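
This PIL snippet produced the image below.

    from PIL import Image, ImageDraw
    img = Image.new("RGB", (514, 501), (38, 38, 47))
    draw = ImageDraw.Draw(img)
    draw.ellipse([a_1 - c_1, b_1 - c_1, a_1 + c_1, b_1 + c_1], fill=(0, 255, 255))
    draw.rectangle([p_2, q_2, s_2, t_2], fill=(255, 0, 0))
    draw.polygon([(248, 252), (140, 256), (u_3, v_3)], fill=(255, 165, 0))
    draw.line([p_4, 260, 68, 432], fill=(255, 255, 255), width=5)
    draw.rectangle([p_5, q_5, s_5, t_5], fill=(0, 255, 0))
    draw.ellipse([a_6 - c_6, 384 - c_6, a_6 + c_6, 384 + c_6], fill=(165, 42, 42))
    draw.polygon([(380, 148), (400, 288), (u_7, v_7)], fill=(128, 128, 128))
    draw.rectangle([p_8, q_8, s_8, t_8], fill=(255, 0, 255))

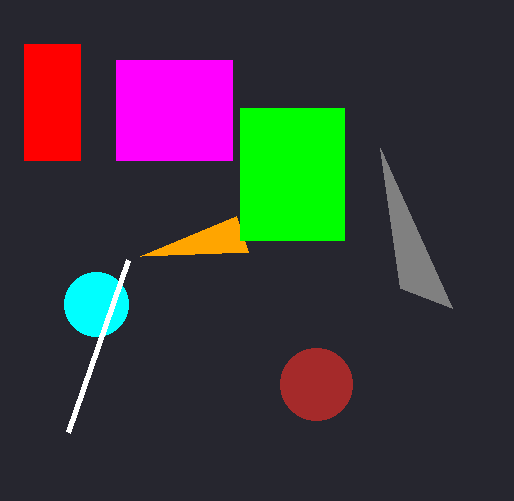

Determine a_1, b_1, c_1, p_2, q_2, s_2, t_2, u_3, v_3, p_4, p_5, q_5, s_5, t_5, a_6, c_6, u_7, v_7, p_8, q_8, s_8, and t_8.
a_1 = 96
b_1 = 304
c_1 = 32
p_2 = 24
q_2 = 44
s_2 = 80
t_2 = 160
u_3 = 236
v_3 = 216
p_4 = 128
p_5 = 240
q_5 = 108
s_5 = 344
t_5 = 240
a_6 = 316
c_6 = 36
u_7 = 452
v_7 = 308
p_8 = 116
q_8 = 60
s_8 = 232
t_8 = 160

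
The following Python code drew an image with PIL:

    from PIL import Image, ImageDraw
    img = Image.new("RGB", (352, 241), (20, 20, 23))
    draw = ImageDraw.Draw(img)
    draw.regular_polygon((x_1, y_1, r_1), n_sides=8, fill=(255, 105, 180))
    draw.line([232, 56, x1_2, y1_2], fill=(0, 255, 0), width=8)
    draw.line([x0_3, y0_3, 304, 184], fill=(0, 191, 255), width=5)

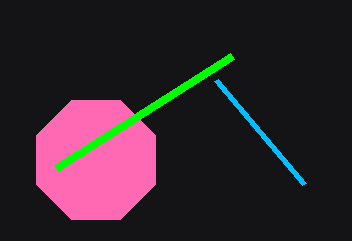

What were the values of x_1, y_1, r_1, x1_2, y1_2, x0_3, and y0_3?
x_1 = 96, y_1 = 160, r_1 = 64, x1_2 = 56, y1_2 = 168, x0_3 = 216, y0_3 = 80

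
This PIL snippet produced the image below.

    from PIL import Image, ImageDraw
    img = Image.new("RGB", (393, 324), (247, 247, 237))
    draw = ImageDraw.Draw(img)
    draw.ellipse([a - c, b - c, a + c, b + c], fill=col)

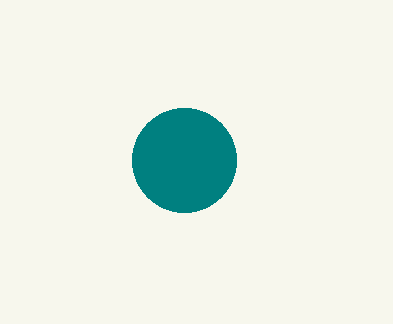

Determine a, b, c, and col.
a = 184, b = 160, c = 52, col = 'teal'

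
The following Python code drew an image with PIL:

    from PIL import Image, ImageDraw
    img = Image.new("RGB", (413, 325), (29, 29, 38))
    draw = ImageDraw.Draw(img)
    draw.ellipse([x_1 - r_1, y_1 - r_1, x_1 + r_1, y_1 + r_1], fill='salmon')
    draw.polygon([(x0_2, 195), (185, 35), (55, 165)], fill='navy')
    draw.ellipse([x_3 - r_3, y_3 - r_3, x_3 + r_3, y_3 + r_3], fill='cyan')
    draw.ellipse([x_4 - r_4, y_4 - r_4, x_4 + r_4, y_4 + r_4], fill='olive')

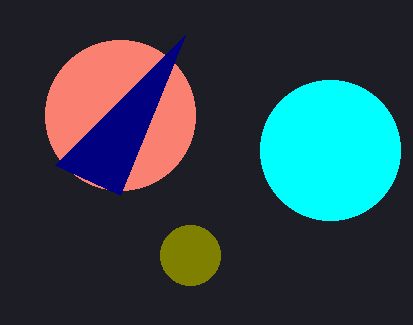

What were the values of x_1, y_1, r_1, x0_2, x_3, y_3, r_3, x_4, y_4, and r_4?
x_1 = 120, y_1 = 115, r_1 = 75, x0_2 = 120, x_3 = 330, y_3 = 150, r_3 = 70, x_4 = 190, y_4 = 255, r_4 = 30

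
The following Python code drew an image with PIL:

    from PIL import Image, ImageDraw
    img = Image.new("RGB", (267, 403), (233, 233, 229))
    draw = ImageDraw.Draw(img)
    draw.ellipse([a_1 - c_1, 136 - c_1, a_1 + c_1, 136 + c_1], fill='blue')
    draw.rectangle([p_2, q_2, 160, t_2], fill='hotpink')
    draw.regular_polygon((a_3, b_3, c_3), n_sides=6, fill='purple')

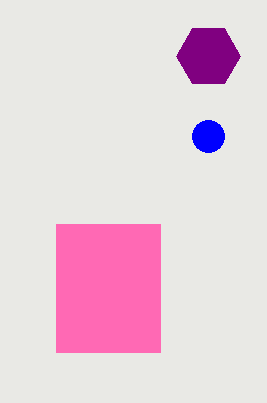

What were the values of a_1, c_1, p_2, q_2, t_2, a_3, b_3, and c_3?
a_1 = 208
c_1 = 16
p_2 = 56
q_2 = 224
t_2 = 352
a_3 = 208
b_3 = 56
c_3 = 32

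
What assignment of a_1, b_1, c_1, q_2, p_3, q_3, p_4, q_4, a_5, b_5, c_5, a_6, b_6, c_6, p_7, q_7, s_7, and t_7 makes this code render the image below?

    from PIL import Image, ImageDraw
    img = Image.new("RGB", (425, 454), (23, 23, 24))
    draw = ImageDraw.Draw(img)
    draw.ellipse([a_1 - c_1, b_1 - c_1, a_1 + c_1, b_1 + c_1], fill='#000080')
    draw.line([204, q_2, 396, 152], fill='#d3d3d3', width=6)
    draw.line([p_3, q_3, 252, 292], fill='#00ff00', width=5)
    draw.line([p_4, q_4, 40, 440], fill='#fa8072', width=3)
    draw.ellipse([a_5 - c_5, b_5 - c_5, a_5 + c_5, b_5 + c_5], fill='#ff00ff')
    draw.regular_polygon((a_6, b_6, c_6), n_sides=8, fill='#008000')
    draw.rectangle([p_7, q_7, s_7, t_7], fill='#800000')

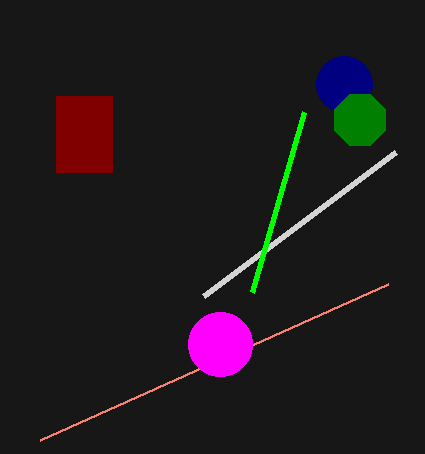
a_1 = 344; b_1 = 84; c_1 = 28; q_2 = 296; p_3 = 304; q_3 = 112; p_4 = 388; q_4 = 284; a_5 = 220; b_5 = 344; c_5 = 32; a_6 = 360; b_6 = 120; c_6 = 28; p_7 = 56; q_7 = 96; s_7 = 112; t_7 = 172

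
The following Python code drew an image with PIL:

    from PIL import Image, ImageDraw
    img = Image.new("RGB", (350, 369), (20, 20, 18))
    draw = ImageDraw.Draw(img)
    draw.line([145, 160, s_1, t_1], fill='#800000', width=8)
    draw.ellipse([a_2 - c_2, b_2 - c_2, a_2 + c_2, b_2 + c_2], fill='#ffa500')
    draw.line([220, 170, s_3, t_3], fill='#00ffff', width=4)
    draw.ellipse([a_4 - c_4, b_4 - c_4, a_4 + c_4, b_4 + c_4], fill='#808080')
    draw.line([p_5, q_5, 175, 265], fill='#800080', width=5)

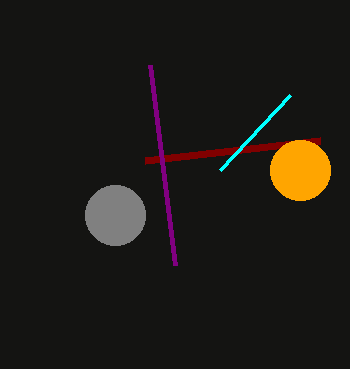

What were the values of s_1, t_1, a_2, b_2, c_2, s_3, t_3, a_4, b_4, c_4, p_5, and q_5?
s_1 = 320
t_1 = 140
a_2 = 300
b_2 = 170
c_2 = 30
s_3 = 290
t_3 = 95
a_4 = 115
b_4 = 215
c_4 = 30
p_5 = 150
q_5 = 65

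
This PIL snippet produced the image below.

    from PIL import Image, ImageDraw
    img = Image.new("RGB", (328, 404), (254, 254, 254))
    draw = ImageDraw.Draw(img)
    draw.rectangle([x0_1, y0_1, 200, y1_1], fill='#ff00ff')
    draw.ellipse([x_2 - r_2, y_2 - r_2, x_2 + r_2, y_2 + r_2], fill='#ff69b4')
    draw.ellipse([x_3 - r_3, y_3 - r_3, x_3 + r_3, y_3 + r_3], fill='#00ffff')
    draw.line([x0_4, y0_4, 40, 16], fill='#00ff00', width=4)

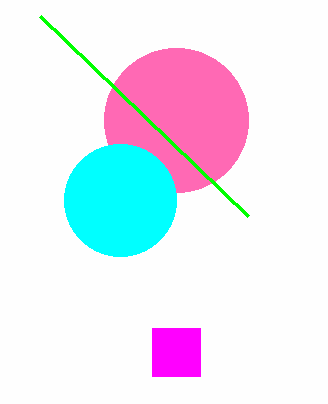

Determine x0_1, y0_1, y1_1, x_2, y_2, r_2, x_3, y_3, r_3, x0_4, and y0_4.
x0_1 = 152; y0_1 = 328; y1_1 = 376; x_2 = 176; y_2 = 120; r_2 = 72; x_3 = 120; y_3 = 200; r_3 = 56; x0_4 = 248; y0_4 = 216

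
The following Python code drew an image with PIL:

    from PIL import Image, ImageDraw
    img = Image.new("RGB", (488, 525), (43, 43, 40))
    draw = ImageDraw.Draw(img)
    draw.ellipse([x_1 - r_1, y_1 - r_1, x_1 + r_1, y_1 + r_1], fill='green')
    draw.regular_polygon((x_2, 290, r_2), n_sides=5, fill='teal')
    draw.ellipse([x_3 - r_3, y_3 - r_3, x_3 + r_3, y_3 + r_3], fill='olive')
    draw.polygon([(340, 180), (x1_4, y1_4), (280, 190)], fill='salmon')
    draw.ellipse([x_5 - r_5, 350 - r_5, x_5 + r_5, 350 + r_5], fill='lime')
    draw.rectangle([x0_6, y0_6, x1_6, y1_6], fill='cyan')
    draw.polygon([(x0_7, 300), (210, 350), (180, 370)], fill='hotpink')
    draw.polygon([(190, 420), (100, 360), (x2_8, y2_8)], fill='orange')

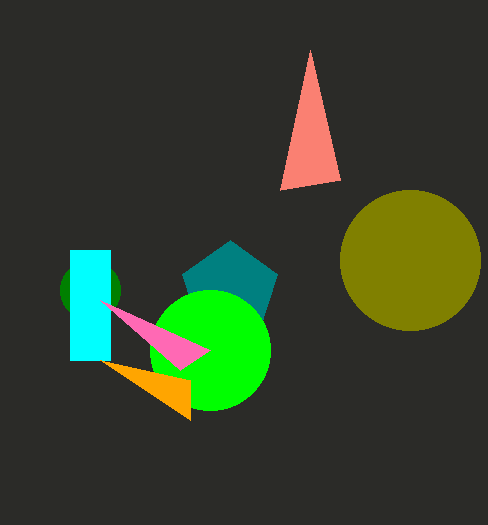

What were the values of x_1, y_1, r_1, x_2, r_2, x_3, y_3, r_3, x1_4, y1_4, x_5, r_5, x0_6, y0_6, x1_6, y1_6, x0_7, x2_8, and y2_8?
x_1 = 90
y_1 = 290
r_1 = 30
x_2 = 230
r_2 = 50
x_3 = 410
y_3 = 260
r_3 = 70
x1_4 = 310
y1_4 = 50
x_5 = 210
r_5 = 60
x0_6 = 70
y0_6 = 250
x1_6 = 110
y1_6 = 360
x0_7 = 100
x2_8 = 190
y2_8 = 380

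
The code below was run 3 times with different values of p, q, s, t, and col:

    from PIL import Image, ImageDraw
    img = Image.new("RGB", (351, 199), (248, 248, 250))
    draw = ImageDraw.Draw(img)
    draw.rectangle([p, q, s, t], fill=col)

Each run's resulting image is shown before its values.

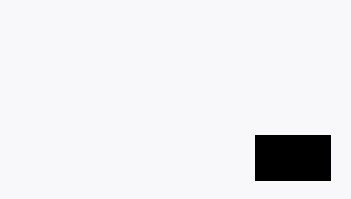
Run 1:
p = 255, q = 135, s = 330, t = 180, col = 'black'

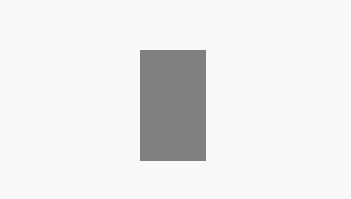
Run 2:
p = 140; q = 50; s = 205; t = 160; col = 'gray'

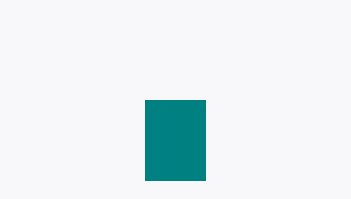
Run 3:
p = 145; q = 100; s = 205; t = 180; col = 'teal'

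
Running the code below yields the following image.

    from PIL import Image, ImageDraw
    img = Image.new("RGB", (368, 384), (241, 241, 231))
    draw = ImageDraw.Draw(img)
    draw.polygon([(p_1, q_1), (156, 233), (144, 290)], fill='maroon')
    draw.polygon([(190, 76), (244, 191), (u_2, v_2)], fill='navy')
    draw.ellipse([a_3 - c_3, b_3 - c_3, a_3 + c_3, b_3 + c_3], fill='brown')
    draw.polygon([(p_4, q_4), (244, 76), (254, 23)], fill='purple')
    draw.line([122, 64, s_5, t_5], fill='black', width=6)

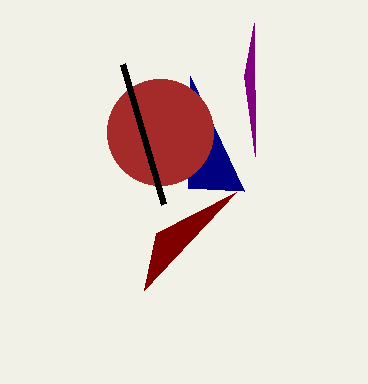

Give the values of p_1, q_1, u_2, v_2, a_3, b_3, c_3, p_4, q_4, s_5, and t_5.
p_1 = 236; q_1 = 192; u_2 = 188; v_2 = 188; a_3 = 160; b_3 = 132; c_3 = 53; p_4 = 255; q_4 = 156; s_5 = 163; t_5 = 204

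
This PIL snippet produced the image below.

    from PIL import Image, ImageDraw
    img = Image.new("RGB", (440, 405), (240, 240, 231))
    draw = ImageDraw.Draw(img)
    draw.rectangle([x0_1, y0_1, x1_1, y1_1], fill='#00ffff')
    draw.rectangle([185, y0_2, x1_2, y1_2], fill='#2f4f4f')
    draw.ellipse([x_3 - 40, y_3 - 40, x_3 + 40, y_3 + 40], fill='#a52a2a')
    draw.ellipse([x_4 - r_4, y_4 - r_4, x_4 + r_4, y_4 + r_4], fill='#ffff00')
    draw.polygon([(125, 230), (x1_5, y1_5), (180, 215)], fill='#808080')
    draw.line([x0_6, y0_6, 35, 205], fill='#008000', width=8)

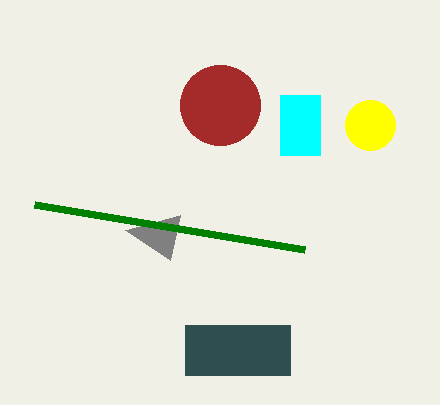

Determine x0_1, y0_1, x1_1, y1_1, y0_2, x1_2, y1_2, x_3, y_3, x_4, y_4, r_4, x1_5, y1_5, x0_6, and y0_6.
x0_1 = 280; y0_1 = 95; x1_1 = 320; y1_1 = 155; y0_2 = 325; x1_2 = 290; y1_2 = 375; x_3 = 220; y_3 = 105; x_4 = 370; y_4 = 125; r_4 = 25; x1_5 = 170; y1_5 = 260; x0_6 = 305; y0_6 = 250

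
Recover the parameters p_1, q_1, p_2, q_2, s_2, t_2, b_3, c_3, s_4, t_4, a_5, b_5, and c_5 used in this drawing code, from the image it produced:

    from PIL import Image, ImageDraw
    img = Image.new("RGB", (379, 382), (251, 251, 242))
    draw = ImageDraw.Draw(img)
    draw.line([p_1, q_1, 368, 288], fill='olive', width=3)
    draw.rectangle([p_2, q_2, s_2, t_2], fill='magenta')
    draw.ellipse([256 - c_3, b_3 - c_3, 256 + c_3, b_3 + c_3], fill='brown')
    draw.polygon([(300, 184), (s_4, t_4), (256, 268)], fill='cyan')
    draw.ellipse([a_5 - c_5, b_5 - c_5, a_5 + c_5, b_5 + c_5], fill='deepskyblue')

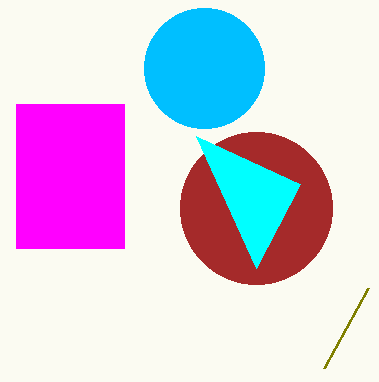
p_1 = 324; q_1 = 368; p_2 = 16; q_2 = 104; s_2 = 124; t_2 = 248; b_3 = 208; c_3 = 76; s_4 = 196; t_4 = 136; a_5 = 204; b_5 = 68; c_5 = 60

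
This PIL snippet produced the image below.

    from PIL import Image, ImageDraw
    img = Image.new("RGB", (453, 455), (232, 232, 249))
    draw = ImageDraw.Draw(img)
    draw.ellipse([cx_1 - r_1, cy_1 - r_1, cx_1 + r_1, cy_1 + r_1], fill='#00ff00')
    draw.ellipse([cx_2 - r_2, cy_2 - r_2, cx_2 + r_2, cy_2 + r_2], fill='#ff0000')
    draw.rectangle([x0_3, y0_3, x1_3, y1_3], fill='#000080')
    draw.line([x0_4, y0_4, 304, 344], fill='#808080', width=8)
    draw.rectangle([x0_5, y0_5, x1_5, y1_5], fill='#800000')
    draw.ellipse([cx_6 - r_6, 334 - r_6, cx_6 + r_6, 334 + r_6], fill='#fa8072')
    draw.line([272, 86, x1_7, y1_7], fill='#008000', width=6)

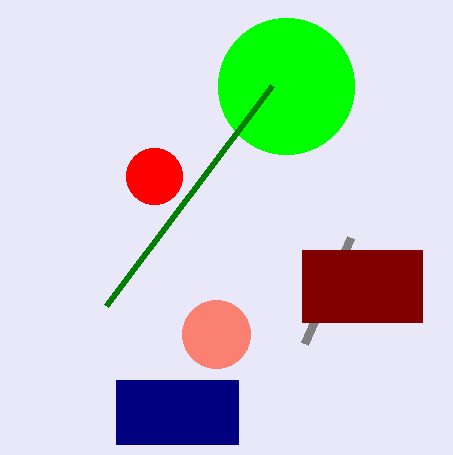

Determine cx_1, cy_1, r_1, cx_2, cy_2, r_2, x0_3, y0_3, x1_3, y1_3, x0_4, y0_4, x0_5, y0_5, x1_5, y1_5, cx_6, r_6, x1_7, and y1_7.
cx_1 = 286; cy_1 = 86; r_1 = 68; cx_2 = 154; cy_2 = 176; r_2 = 28; x0_3 = 116; y0_3 = 380; x1_3 = 238; y1_3 = 444; x0_4 = 350; y0_4 = 238; x0_5 = 302; y0_5 = 250; x1_5 = 422; y1_5 = 322; cx_6 = 216; r_6 = 34; x1_7 = 106; y1_7 = 306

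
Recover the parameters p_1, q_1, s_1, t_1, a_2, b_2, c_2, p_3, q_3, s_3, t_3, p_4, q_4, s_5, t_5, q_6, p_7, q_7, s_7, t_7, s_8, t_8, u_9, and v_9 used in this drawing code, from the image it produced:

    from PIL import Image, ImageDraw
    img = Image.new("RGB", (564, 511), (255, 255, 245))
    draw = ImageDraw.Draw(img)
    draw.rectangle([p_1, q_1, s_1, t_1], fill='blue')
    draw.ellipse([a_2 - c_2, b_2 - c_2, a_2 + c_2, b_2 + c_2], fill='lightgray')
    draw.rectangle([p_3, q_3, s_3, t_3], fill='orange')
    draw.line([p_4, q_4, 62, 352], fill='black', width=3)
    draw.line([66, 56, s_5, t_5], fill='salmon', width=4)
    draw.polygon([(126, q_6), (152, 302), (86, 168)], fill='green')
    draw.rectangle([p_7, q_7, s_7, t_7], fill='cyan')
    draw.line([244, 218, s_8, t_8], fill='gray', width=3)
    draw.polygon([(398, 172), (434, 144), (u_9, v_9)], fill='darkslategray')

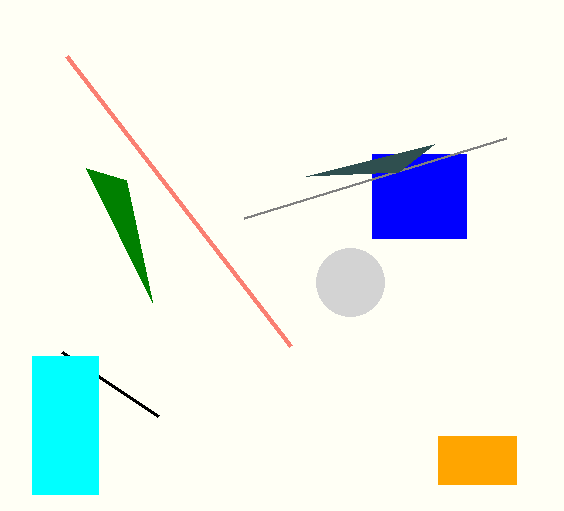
p_1 = 372
q_1 = 154
s_1 = 466
t_1 = 238
a_2 = 350
b_2 = 282
c_2 = 34
p_3 = 438
q_3 = 436
s_3 = 516
t_3 = 484
p_4 = 158
q_4 = 416
s_5 = 290
t_5 = 346
q_6 = 180
p_7 = 32
q_7 = 356
s_7 = 98
t_7 = 494
s_8 = 506
t_8 = 138
u_9 = 306
v_9 = 176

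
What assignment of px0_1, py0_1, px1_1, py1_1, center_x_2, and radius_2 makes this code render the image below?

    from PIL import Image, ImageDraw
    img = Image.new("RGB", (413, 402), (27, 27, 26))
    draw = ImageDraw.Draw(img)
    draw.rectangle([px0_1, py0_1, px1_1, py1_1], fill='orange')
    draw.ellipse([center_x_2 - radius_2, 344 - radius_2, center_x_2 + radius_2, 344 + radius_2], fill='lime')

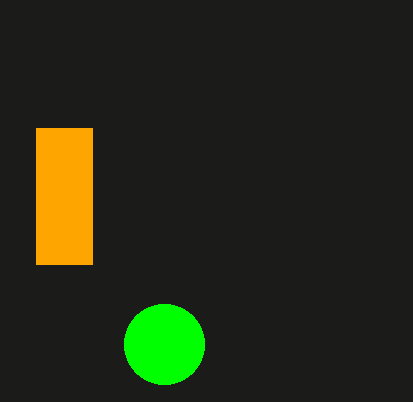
px0_1 = 36, py0_1 = 128, px1_1 = 92, py1_1 = 264, center_x_2 = 164, radius_2 = 40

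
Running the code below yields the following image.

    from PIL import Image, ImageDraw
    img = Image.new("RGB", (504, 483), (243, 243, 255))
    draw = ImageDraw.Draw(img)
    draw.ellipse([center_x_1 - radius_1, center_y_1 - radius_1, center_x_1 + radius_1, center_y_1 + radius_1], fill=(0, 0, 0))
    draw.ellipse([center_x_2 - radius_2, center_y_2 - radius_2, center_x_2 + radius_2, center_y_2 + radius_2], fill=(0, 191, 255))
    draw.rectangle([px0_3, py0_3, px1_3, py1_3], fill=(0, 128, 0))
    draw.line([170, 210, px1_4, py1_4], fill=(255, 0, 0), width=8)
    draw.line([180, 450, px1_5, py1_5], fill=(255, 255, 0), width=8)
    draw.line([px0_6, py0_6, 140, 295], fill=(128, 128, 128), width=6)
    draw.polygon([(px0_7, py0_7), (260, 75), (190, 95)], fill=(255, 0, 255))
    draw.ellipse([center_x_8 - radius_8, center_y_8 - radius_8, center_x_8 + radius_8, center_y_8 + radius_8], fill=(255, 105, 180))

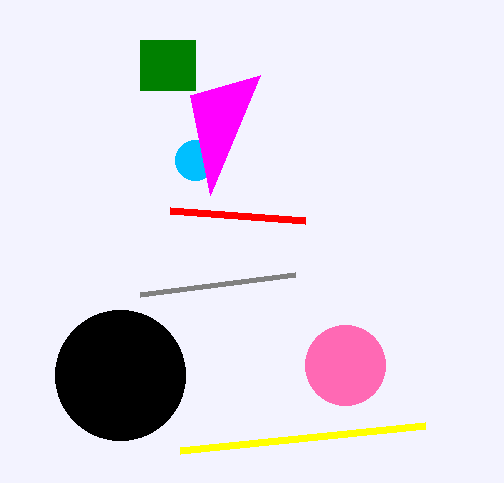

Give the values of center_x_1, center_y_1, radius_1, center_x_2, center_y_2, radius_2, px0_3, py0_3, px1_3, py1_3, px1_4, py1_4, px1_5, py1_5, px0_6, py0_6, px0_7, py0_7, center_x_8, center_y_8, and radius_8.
center_x_1 = 120, center_y_1 = 375, radius_1 = 65, center_x_2 = 195, center_y_2 = 160, radius_2 = 20, px0_3 = 140, py0_3 = 40, px1_3 = 195, py1_3 = 90, px1_4 = 305, py1_4 = 220, px1_5 = 425, py1_5 = 425, px0_6 = 295, py0_6 = 275, px0_7 = 210, py0_7 = 195, center_x_8 = 345, center_y_8 = 365, radius_8 = 40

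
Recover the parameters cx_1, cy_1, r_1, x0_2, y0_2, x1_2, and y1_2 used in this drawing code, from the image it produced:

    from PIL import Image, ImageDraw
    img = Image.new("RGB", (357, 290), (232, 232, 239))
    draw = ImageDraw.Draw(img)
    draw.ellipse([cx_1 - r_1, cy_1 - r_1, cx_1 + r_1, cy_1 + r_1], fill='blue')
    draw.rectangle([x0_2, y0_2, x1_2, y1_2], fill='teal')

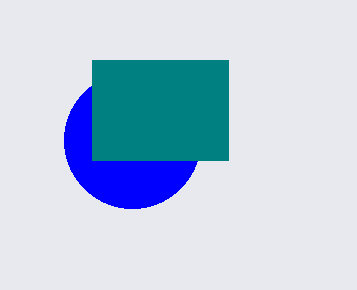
cx_1 = 132
cy_1 = 140
r_1 = 68
x0_2 = 92
y0_2 = 60
x1_2 = 228
y1_2 = 160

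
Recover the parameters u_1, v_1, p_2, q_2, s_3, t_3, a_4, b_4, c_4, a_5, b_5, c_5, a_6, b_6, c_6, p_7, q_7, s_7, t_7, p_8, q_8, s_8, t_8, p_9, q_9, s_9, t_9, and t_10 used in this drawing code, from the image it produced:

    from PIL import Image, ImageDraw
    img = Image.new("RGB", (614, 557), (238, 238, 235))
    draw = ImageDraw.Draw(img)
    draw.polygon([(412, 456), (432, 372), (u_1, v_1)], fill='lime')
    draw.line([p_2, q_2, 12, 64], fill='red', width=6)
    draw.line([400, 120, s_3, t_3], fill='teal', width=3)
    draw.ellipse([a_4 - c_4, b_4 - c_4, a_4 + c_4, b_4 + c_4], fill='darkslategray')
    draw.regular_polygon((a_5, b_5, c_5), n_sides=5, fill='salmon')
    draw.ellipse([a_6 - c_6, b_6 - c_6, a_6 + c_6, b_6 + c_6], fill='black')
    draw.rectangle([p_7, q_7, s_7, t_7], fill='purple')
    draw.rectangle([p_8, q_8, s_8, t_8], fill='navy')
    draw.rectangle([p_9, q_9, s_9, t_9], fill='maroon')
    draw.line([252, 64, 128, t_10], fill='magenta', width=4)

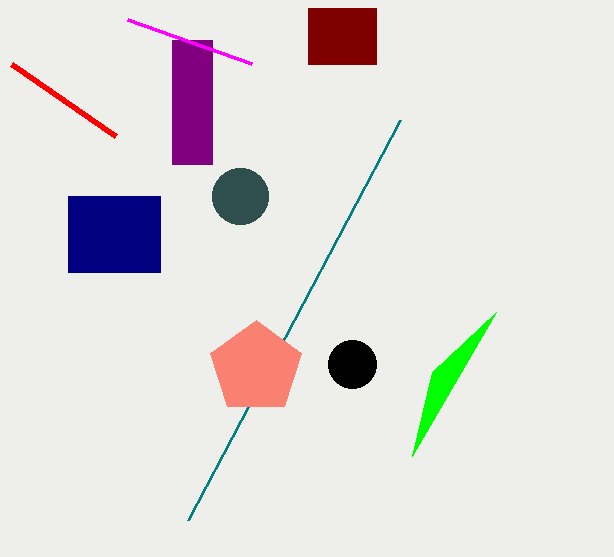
u_1 = 496
v_1 = 312
p_2 = 116
q_2 = 136
s_3 = 188
t_3 = 520
a_4 = 240
b_4 = 196
c_4 = 28
a_5 = 256
b_5 = 368
c_5 = 48
a_6 = 352
b_6 = 364
c_6 = 24
p_7 = 172
q_7 = 40
s_7 = 212
t_7 = 164
p_8 = 68
q_8 = 196
s_8 = 160
t_8 = 272
p_9 = 308
q_9 = 8
s_9 = 376
t_9 = 64
t_10 = 20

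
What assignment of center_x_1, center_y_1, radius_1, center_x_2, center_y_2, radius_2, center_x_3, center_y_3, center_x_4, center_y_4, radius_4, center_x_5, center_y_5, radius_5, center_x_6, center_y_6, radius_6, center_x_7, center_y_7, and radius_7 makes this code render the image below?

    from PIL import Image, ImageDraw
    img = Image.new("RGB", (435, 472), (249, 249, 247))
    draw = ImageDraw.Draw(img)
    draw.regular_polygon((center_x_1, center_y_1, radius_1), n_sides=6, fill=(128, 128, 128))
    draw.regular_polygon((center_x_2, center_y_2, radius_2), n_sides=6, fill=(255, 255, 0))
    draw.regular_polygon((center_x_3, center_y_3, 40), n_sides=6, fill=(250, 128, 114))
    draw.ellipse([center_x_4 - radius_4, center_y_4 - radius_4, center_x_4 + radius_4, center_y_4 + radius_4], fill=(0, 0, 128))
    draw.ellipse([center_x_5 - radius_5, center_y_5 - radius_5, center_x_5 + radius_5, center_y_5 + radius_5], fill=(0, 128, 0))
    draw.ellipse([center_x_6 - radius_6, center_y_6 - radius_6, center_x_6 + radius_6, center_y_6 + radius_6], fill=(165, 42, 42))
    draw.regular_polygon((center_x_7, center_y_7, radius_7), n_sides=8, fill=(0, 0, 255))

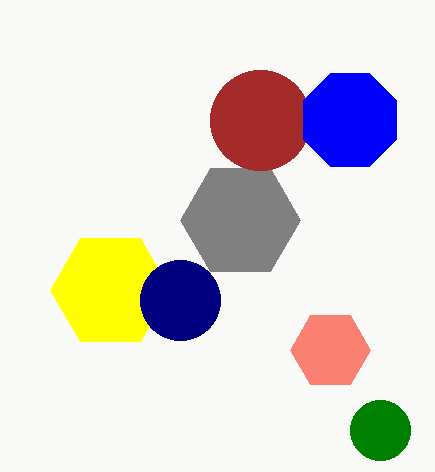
center_x_1 = 240; center_y_1 = 220; radius_1 = 60; center_x_2 = 110; center_y_2 = 290; radius_2 = 60; center_x_3 = 330; center_y_3 = 350; center_x_4 = 180; center_y_4 = 300; radius_4 = 40; center_x_5 = 380; center_y_5 = 430; radius_5 = 30; center_x_6 = 260; center_y_6 = 120; radius_6 = 50; center_x_7 = 350; center_y_7 = 120; radius_7 = 50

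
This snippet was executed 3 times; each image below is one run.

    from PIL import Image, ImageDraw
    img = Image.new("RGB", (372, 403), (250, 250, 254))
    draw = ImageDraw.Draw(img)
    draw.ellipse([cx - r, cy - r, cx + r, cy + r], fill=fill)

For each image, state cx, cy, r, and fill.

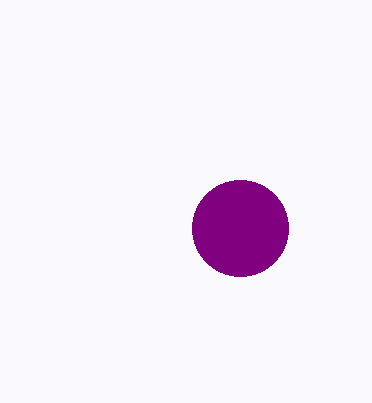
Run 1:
cx = 240
cy = 228
r = 48
fill = 'purple'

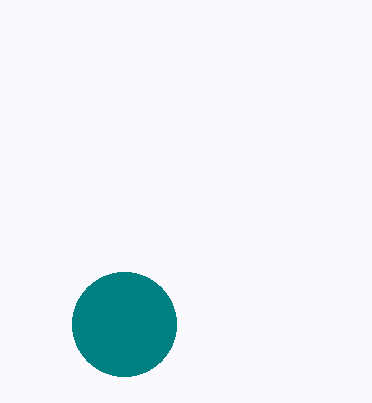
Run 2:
cx = 124, cy = 324, r = 52, fill = 'teal'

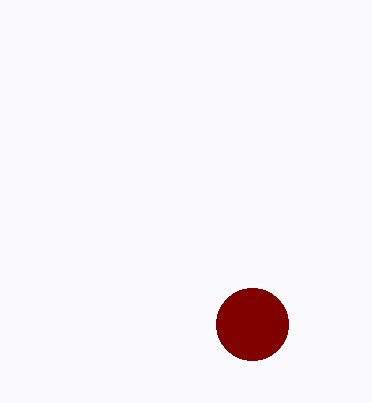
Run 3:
cx = 252
cy = 324
r = 36
fill = 'maroon'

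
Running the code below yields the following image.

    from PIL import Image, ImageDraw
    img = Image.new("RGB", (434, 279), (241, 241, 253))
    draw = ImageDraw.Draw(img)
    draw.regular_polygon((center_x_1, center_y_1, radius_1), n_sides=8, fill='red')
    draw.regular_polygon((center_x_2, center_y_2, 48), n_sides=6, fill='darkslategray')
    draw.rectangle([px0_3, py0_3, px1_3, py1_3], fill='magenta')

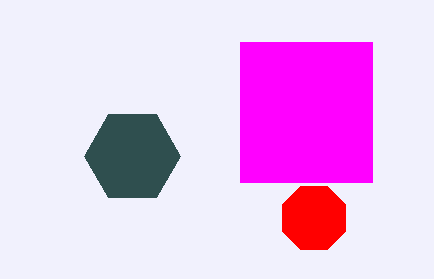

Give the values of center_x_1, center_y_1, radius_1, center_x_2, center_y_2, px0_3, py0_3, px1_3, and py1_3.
center_x_1 = 314, center_y_1 = 218, radius_1 = 34, center_x_2 = 132, center_y_2 = 156, px0_3 = 240, py0_3 = 42, px1_3 = 372, py1_3 = 182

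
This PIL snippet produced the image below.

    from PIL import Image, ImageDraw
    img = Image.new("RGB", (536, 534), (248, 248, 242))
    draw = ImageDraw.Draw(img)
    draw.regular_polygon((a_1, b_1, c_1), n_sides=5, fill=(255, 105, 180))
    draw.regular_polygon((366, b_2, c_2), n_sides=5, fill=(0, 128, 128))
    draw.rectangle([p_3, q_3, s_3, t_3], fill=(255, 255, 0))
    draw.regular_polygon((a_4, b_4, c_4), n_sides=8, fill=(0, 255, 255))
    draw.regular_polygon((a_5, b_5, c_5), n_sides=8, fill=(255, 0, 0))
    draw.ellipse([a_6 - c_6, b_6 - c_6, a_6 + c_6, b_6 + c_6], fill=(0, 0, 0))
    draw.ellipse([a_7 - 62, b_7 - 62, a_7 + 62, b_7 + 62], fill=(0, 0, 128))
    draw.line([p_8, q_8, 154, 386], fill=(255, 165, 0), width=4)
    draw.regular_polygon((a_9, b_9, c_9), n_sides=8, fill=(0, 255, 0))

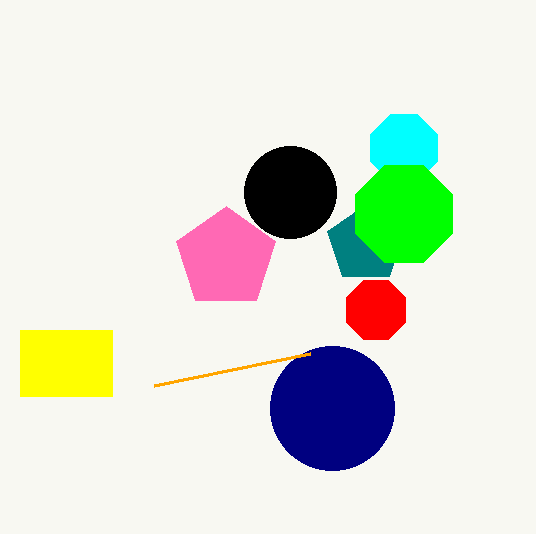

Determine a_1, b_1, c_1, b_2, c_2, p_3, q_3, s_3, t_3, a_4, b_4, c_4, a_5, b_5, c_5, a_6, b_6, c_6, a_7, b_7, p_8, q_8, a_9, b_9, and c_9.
a_1 = 226, b_1 = 258, c_1 = 52, b_2 = 244, c_2 = 40, p_3 = 20, q_3 = 330, s_3 = 112, t_3 = 396, a_4 = 404, b_4 = 148, c_4 = 36, a_5 = 376, b_5 = 310, c_5 = 32, a_6 = 290, b_6 = 192, c_6 = 46, a_7 = 332, b_7 = 408, p_8 = 310, q_8 = 354, a_9 = 404, b_9 = 214, c_9 = 52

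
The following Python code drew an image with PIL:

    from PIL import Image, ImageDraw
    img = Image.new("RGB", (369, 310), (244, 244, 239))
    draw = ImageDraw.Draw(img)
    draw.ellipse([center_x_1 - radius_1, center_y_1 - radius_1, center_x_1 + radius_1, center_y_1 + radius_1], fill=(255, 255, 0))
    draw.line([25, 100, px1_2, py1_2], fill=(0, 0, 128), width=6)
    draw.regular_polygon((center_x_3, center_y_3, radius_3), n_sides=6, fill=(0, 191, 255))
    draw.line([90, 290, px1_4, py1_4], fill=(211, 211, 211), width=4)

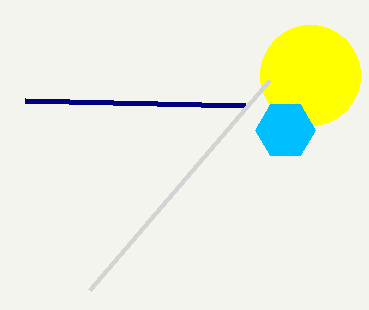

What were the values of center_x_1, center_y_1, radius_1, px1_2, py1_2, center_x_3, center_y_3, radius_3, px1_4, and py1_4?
center_x_1 = 310; center_y_1 = 75; radius_1 = 50; px1_2 = 245; py1_2 = 105; center_x_3 = 285; center_y_3 = 130; radius_3 = 30; px1_4 = 270; py1_4 = 80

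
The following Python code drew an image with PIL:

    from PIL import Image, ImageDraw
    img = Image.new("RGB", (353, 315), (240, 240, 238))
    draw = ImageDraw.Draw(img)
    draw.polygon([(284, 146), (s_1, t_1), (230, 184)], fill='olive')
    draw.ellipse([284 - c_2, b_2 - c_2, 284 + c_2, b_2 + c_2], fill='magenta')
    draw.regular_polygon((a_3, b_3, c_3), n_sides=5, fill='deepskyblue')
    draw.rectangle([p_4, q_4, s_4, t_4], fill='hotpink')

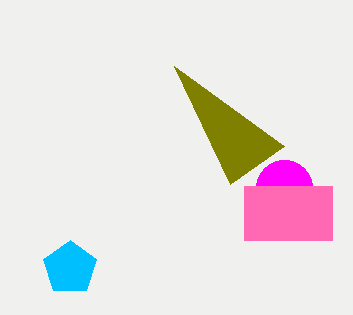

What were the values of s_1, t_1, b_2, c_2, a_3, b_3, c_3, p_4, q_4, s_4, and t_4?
s_1 = 174, t_1 = 66, b_2 = 188, c_2 = 28, a_3 = 70, b_3 = 268, c_3 = 28, p_4 = 244, q_4 = 186, s_4 = 332, t_4 = 240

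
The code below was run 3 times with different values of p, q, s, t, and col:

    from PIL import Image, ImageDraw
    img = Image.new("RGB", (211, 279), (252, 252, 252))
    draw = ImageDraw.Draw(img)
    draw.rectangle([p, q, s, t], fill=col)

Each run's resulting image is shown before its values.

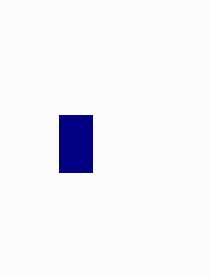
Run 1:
p = 59, q = 115, s = 92, t = 172, col = 'navy'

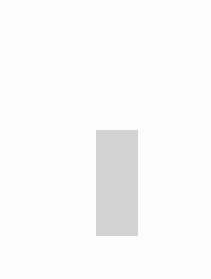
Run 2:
p = 96; q = 130; s = 137; t = 235; col = 'lightgray'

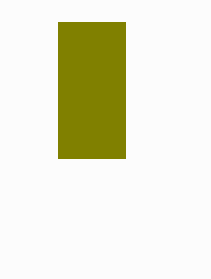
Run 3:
p = 58; q = 22; s = 125; t = 158; col = 'olive'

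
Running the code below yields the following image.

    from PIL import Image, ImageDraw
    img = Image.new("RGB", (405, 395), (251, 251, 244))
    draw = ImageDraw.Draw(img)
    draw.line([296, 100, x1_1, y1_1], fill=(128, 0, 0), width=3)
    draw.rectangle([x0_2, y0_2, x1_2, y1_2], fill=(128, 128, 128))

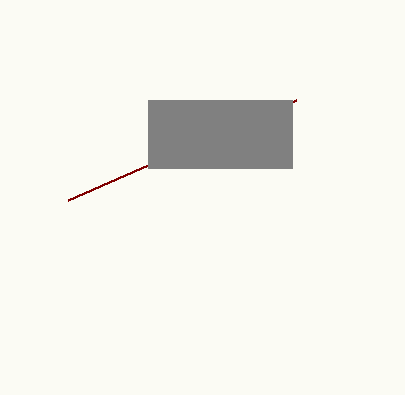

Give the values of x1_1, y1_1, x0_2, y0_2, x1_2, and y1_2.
x1_1 = 68
y1_1 = 200
x0_2 = 148
y0_2 = 100
x1_2 = 292
y1_2 = 168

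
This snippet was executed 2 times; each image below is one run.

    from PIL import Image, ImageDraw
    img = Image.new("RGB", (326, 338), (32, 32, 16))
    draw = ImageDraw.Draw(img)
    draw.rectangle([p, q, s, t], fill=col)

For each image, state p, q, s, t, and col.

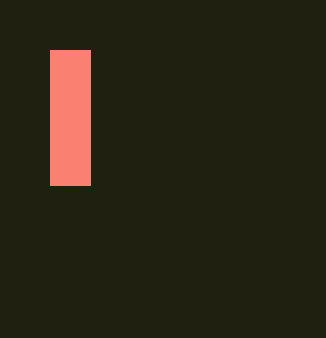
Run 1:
p = 50
q = 50
s = 90
t = 185
col = 'salmon'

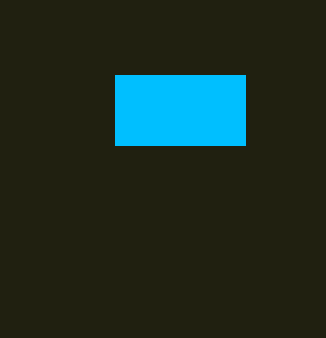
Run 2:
p = 115
q = 75
s = 245
t = 145
col = 'deepskyblue'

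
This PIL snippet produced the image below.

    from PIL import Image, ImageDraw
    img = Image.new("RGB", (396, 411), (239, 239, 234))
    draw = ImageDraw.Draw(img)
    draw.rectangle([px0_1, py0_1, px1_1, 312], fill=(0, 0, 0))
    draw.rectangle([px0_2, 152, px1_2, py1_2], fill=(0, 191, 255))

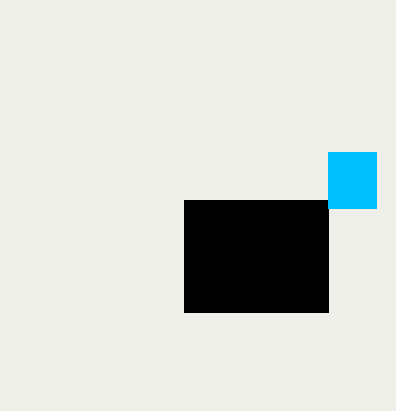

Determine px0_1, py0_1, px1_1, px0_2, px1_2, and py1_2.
px0_1 = 184; py0_1 = 200; px1_1 = 328; px0_2 = 328; px1_2 = 376; py1_2 = 208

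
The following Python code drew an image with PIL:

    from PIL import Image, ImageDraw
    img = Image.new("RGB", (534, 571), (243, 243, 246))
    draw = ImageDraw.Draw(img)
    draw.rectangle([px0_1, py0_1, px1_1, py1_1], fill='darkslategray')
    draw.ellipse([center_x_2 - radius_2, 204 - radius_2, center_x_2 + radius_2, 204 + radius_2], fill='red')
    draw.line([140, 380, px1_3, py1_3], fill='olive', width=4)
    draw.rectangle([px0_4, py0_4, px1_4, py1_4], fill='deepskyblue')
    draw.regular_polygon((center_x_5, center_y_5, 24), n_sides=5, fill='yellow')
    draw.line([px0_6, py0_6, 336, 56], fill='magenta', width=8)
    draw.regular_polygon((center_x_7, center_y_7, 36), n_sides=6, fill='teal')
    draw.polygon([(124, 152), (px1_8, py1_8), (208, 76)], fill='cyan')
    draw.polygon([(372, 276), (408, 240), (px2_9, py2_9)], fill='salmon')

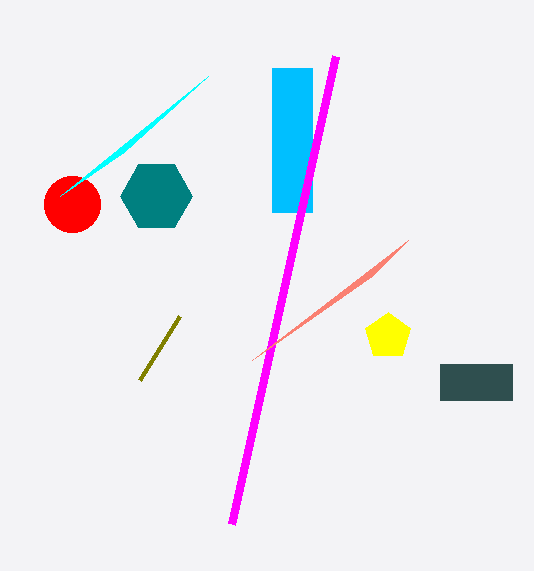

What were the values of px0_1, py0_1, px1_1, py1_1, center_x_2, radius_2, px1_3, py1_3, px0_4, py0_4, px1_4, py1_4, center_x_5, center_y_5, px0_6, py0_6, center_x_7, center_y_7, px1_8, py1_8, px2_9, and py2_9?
px0_1 = 440, py0_1 = 364, px1_1 = 512, py1_1 = 400, center_x_2 = 72, radius_2 = 28, px1_3 = 180, py1_3 = 316, px0_4 = 272, py0_4 = 68, px1_4 = 312, py1_4 = 212, center_x_5 = 388, center_y_5 = 336, px0_6 = 232, py0_6 = 524, center_x_7 = 156, center_y_7 = 196, px1_8 = 60, py1_8 = 196, px2_9 = 252, py2_9 = 360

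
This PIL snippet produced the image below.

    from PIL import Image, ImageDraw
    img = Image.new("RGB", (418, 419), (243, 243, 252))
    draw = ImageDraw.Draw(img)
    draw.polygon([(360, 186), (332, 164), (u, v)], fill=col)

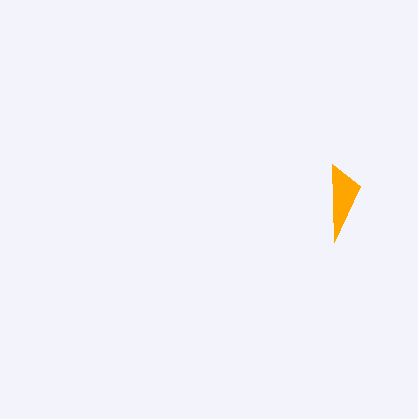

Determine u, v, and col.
u = 334, v = 242, col = 'orange'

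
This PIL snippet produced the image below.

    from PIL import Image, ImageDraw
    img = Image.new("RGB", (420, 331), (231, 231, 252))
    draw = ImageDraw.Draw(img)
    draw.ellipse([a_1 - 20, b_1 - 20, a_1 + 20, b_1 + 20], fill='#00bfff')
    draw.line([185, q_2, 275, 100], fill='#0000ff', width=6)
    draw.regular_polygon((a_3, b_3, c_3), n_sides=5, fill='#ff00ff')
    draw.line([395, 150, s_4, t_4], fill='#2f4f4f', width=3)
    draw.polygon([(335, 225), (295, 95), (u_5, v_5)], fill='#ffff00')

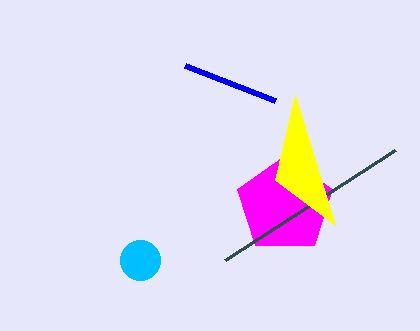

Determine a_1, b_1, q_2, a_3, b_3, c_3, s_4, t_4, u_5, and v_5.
a_1 = 140; b_1 = 260; q_2 = 65; a_3 = 285; b_3 = 205; c_3 = 50; s_4 = 225; t_4 = 260; u_5 = 275; v_5 = 180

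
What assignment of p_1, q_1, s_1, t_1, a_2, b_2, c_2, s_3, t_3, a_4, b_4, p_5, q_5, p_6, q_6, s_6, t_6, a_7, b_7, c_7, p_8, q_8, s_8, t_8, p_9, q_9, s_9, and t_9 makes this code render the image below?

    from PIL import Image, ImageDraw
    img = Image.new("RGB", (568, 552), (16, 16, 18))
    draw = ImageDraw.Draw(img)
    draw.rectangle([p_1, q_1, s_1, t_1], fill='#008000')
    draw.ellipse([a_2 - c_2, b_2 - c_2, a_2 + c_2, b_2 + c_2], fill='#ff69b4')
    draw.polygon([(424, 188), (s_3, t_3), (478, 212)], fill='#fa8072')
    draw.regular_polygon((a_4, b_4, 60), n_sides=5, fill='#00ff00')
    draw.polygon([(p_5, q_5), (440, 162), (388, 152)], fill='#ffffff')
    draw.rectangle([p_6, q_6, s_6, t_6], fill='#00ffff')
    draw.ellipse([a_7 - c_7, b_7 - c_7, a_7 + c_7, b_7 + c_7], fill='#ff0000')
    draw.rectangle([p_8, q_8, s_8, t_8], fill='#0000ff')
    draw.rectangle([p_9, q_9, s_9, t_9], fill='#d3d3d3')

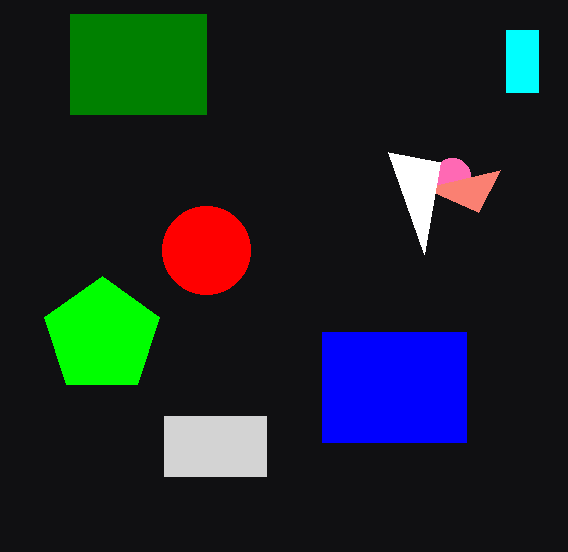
p_1 = 70
q_1 = 14
s_1 = 206
t_1 = 114
a_2 = 452
b_2 = 176
c_2 = 18
s_3 = 500
t_3 = 170
a_4 = 102
b_4 = 336
p_5 = 424
q_5 = 254
p_6 = 506
q_6 = 30
s_6 = 538
t_6 = 92
a_7 = 206
b_7 = 250
c_7 = 44
p_8 = 322
q_8 = 332
s_8 = 466
t_8 = 442
p_9 = 164
q_9 = 416
s_9 = 266
t_9 = 476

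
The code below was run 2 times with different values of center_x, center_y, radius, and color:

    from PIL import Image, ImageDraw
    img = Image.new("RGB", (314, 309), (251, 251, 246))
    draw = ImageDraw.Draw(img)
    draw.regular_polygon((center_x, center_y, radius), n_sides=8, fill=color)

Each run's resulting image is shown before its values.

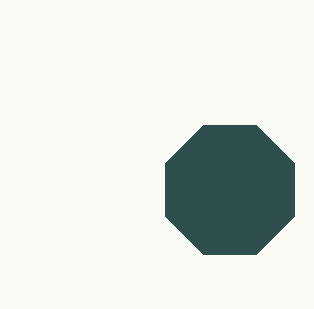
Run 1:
center_x = 230
center_y = 190
radius = 70
color = 'darkslategray'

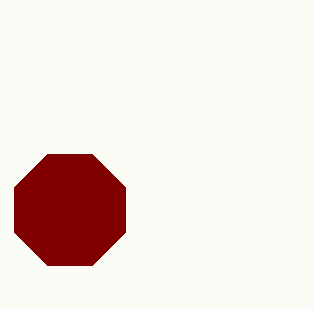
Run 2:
center_x = 70, center_y = 210, radius = 60, color = 'maroon'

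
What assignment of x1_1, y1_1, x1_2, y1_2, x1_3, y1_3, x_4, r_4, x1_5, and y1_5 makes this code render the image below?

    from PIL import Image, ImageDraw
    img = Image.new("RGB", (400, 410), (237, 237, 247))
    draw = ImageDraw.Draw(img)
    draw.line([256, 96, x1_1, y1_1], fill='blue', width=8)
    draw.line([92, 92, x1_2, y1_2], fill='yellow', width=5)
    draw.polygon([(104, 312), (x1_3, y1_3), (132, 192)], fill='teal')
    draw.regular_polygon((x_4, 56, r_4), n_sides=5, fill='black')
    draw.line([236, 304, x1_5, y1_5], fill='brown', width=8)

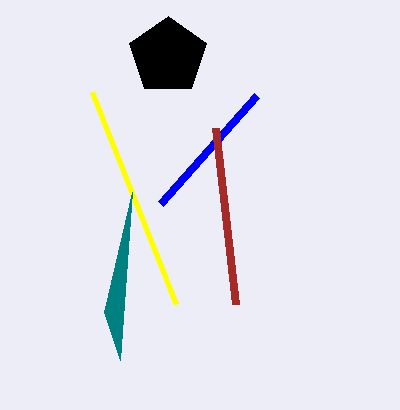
x1_1 = 160; y1_1 = 204; x1_2 = 176; y1_2 = 304; x1_3 = 120; y1_3 = 360; x_4 = 168; r_4 = 40; x1_5 = 216; y1_5 = 128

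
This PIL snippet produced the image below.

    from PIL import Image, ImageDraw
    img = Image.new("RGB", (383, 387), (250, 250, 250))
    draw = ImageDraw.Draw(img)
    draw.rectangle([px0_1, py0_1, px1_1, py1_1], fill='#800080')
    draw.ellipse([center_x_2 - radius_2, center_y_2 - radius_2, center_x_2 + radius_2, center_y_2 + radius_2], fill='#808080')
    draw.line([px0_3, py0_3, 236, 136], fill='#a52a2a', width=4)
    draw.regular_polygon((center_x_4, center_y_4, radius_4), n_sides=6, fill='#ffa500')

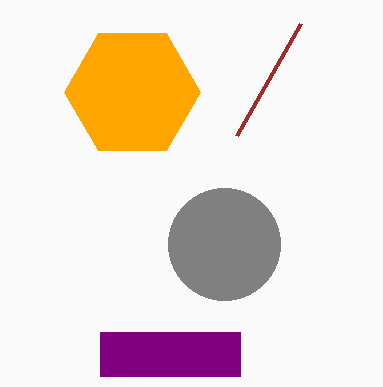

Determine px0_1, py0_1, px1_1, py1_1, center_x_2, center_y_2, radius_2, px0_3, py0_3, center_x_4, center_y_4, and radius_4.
px0_1 = 100
py0_1 = 332
px1_1 = 240
py1_1 = 376
center_x_2 = 224
center_y_2 = 244
radius_2 = 56
px0_3 = 300
py0_3 = 24
center_x_4 = 132
center_y_4 = 92
radius_4 = 68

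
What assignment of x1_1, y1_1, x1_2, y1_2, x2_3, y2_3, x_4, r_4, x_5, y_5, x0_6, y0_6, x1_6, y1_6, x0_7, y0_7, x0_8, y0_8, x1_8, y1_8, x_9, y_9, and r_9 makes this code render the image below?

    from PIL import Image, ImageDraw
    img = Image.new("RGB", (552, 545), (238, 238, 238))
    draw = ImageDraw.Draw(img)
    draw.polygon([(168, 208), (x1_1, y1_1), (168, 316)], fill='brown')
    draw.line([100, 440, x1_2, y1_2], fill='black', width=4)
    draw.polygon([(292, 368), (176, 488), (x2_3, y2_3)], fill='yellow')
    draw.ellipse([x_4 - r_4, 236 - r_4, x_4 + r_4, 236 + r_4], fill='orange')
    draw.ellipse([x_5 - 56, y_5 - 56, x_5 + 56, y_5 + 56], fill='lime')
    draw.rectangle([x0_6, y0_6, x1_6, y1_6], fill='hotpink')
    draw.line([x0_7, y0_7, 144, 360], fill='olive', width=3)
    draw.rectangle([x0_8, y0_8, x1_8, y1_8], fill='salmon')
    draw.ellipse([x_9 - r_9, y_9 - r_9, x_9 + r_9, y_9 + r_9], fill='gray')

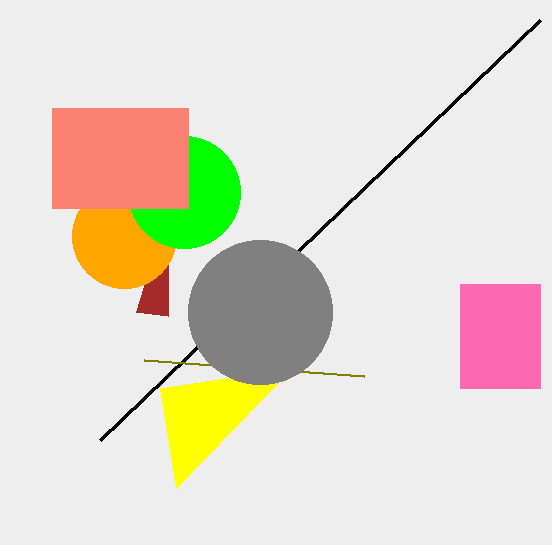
x1_1 = 136
y1_1 = 312
x1_2 = 540
y1_2 = 20
x2_3 = 160
y2_3 = 388
x_4 = 124
r_4 = 52
x_5 = 184
y_5 = 192
x0_6 = 460
y0_6 = 284
x1_6 = 540
y1_6 = 388
x0_7 = 364
y0_7 = 376
x0_8 = 52
y0_8 = 108
x1_8 = 188
y1_8 = 208
x_9 = 260
y_9 = 312
r_9 = 72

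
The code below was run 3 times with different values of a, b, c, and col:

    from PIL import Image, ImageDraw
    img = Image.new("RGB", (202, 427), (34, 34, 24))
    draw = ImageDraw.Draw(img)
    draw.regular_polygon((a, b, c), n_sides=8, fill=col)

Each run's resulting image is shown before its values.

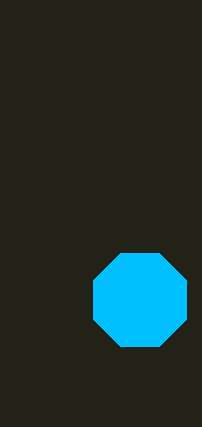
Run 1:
a = 140
b = 300
c = 50
col = 'deepskyblue'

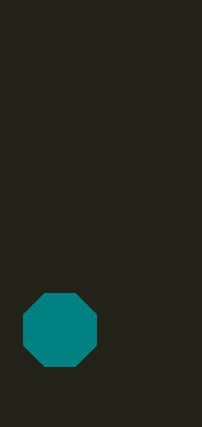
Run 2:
a = 60; b = 330; c = 40; col = 'teal'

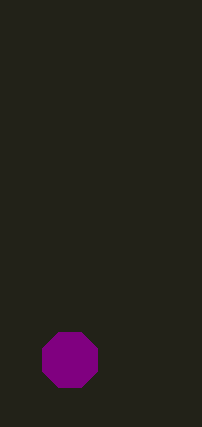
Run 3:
a = 70, b = 360, c = 30, col = 'purple'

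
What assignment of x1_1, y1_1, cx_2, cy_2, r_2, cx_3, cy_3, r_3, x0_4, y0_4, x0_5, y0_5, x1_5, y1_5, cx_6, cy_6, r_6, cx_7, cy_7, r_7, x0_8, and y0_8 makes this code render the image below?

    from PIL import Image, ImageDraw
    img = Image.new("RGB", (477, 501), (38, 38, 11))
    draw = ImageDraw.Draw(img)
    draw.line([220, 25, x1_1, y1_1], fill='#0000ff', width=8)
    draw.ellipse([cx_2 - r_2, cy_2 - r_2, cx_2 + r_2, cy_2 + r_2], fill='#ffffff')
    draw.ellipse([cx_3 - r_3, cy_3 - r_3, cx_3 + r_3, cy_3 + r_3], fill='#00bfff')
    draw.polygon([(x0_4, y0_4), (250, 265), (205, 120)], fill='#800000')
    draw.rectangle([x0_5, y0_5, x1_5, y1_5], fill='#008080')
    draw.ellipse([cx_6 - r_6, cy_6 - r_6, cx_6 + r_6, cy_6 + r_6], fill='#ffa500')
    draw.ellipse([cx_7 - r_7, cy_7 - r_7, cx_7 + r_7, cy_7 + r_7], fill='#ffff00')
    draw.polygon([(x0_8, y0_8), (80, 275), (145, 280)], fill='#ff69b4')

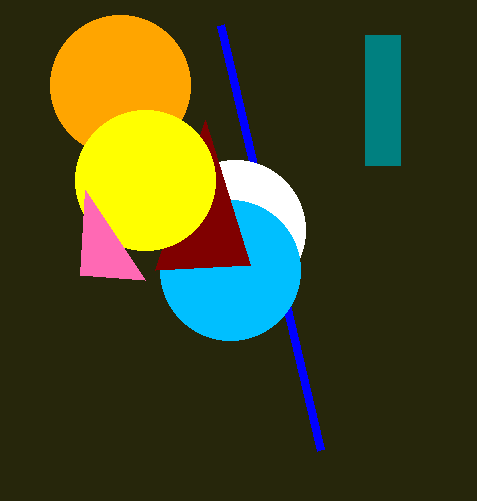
x1_1 = 320; y1_1 = 450; cx_2 = 235; cy_2 = 230; r_2 = 70; cx_3 = 230; cy_3 = 270; r_3 = 70; x0_4 = 155; y0_4 = 270; x0_5 = 365; y0_5 = 35; x1_5 = 400; y1_5 = 165; cx_6 = 120; cy_6 = 85; r_6 = 70; cx_7 = 145; cy_7 = 180; r_7 = 70; x0_8 = 85; y0_8 = 190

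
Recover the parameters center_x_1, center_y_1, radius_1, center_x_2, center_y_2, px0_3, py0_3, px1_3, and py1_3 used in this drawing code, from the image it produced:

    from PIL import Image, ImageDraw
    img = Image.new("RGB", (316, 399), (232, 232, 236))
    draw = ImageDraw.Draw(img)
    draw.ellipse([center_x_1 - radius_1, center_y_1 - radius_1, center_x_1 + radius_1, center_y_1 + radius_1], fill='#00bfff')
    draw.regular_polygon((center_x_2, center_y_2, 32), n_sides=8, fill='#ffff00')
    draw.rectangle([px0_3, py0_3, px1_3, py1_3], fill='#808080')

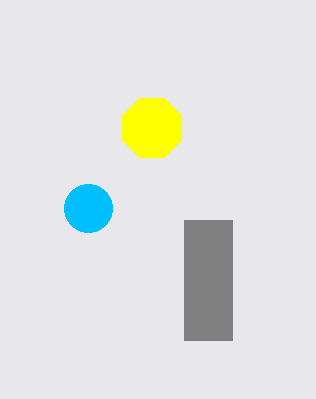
center_x_1 = 88; center_y_1 = 208; radius_1 = 24; center_x_2 = 152; center_y_2 = 128; px0_3 = 184; py0_3 = 220; px1_3 = 232; py1_3 = 340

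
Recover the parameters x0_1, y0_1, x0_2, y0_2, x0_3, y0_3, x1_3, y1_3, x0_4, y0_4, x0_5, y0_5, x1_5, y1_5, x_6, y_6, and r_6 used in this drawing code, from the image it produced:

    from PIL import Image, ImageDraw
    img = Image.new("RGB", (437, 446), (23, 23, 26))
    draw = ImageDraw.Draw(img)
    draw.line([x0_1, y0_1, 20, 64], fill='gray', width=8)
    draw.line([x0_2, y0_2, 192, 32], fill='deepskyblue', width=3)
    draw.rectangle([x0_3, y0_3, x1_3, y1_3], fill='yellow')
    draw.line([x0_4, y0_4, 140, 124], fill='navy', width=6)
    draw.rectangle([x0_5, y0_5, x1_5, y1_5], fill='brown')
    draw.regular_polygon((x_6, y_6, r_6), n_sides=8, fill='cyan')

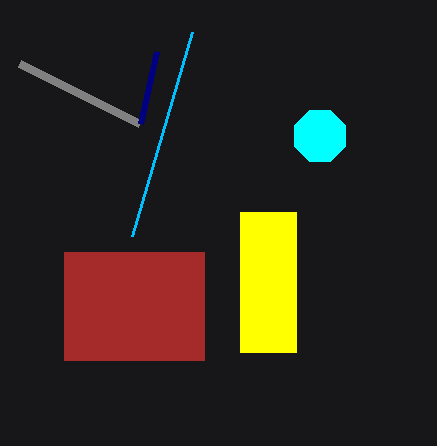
x0_1 = 140
y0_1 = 124
x0_2 = 132
y0_2 = 236
x0_3 = 240
y0_3 = 212
x1_3 = 296
y1_3 = 352
x0_4 = 156
y0_4 = 52
x0_5 = 64
y0_5 = 252
x1_5 = 204
y1_5 = 360
x_6 = 320
y_6 = 136
r_6 = 28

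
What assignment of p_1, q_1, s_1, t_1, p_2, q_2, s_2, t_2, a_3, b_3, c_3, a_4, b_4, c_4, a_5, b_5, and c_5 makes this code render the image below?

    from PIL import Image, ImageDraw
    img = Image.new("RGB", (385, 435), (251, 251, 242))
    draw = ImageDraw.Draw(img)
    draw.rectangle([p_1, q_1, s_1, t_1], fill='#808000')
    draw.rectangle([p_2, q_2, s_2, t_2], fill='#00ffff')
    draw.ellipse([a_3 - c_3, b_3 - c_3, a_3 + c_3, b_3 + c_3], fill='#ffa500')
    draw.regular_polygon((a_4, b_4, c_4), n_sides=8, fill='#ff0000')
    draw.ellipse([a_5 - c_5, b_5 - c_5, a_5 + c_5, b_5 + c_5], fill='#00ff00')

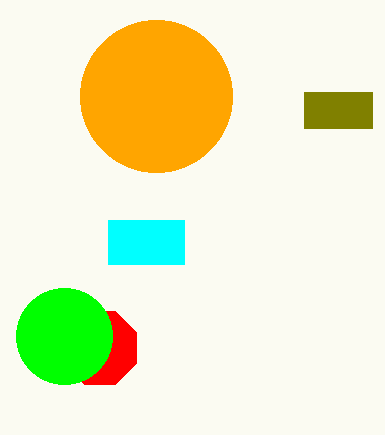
p_1 = 304; q_1 = 92; s_1 = 372; t_1 = 128; p_2 = 108; q_2 = 220; s_2 = 184; t_2 = 264; a_3 = 156; b_3 = 96; c_3 = 76; a_4 = 100; b_4 = 348; c_4 = 40; a_5 = 64; b_5 = 336; c_5 = 48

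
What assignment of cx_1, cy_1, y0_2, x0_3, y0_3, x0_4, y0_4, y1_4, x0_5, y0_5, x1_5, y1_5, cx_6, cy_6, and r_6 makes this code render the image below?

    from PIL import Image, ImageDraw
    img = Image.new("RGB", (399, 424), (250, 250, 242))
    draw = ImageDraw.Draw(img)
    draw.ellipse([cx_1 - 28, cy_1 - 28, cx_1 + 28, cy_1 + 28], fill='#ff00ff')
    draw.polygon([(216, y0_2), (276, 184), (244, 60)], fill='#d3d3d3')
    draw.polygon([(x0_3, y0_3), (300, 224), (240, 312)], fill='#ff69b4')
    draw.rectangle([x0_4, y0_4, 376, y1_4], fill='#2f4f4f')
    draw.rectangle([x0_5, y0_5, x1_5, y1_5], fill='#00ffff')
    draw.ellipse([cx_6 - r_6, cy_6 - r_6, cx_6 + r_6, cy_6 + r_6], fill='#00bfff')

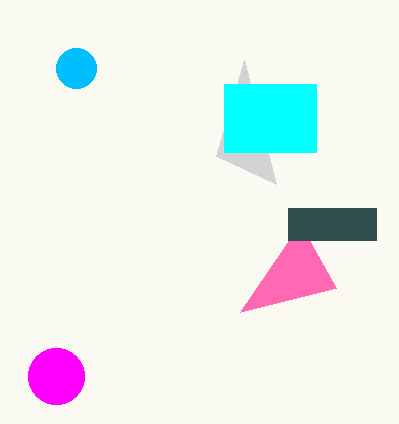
cx_1 = 56; cy_1 = 376; y0_2 = 156; x0_3 = 336; y0_3 = 288; x0_4 = 288; y0_4 = 208; y1_4 = 240; x0_5 = 224; y0_5 = 84; x1_5 = 316; y1_5 = 152; cx_6 = 76; cy_6 = 68; r_6 = 20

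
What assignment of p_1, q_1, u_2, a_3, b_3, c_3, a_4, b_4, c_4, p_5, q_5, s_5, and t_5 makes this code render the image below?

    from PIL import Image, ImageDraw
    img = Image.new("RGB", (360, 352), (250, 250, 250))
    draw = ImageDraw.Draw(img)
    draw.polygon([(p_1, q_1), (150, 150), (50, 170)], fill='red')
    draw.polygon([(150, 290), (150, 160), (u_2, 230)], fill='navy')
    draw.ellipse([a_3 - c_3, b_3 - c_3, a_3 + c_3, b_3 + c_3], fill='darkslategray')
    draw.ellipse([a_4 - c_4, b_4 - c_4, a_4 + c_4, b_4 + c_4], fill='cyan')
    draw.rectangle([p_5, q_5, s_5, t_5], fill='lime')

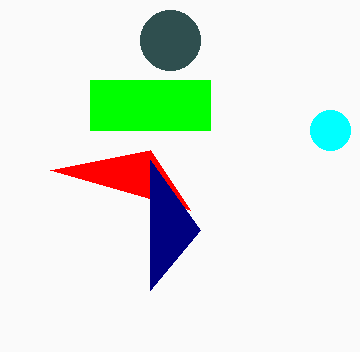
p_1 = 190
q_1 = 210
u_2 = 200
a_3 = 170
b_3 = 40
c_3 = 30
a_4 = 330
b_4 = 130
c_4 = 20
p_5 = 90
q_5 = 80
s_5 = 210
t_5 = 130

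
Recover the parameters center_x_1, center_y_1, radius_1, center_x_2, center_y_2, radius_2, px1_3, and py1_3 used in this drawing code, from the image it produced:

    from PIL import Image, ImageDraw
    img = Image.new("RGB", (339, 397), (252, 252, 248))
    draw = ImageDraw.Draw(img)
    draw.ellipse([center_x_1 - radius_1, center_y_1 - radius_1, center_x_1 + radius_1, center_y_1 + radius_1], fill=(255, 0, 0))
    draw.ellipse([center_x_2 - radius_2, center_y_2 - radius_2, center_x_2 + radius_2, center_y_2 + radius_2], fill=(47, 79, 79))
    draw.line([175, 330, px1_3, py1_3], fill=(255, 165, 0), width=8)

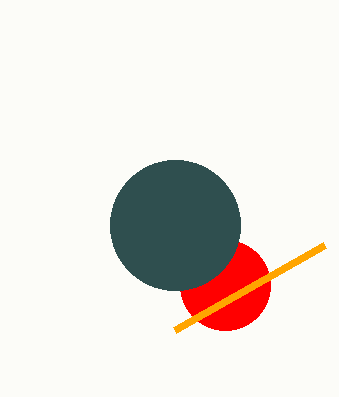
center_x_1 = 225; center_y_1 = 285; radius_1 = 45; center_x_2 = 175; center_y_2 = 225; radius_2 = 65; px1_3 = 325; py1_3 = 245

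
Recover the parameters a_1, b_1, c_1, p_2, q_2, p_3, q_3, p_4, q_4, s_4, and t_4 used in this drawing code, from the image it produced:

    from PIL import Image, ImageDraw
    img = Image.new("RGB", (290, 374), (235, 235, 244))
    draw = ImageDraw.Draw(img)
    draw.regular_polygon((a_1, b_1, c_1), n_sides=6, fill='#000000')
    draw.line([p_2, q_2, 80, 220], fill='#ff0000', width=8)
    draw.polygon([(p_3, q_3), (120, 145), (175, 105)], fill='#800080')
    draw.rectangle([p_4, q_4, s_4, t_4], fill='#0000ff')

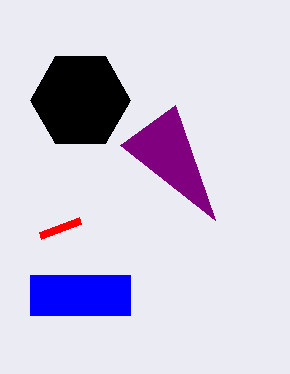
a_1 = 80, b_1 = 100, c_1 = 50, p_2 = 40, q_2 = 235, p_3 = 215, q_3 = 220, p_4 = 30, q_4 = 275, s_4 = 130, t_4 = 315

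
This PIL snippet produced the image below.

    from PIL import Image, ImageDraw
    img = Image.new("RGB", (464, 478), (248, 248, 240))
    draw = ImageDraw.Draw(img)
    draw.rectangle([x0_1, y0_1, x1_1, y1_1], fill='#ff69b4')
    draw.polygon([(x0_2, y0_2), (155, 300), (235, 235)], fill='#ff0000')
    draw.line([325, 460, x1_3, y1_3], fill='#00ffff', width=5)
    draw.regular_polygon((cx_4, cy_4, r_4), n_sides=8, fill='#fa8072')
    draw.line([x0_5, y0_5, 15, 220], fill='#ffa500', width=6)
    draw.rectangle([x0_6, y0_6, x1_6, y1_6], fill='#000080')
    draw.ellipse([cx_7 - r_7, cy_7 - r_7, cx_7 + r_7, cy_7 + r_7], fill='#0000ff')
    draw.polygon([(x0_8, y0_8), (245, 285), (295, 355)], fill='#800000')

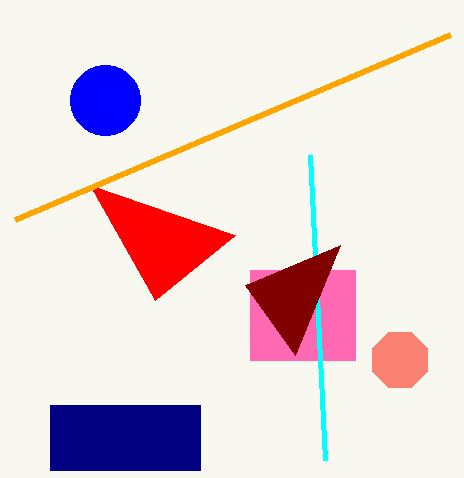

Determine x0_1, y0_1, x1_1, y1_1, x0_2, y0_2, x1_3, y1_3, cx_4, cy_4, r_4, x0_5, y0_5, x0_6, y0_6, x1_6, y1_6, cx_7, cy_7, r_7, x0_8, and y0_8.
x0_1 = 250
y0_1 = 270
x1_1 = 355
y1_1 = 360
x0_2 = 90
y0_2 = 185
x1_3 = 310
y1_3 = 155
cx_4 = 400
cy_4 = 360
r_4 = 30
x0_5 = 450
y0_5 = 35
x0_6 = 50
y0_6 = 405
x1_6 = 200
y1_6 = 470
cx_7 = 105
cy_7 = 100
r_7 = 35
x0_8 = 340
y0_8 = 245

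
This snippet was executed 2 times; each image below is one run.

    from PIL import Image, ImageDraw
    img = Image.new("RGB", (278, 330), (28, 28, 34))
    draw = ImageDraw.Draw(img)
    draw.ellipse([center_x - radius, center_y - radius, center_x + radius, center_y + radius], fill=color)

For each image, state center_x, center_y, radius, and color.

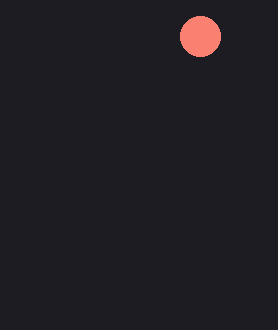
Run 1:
center_x = 200
center_y = 36
radius = 20
color = 'salmon'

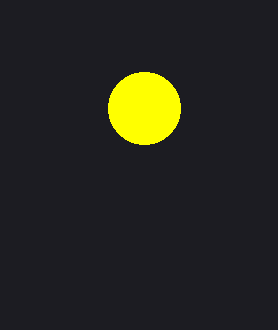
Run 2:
center_x = 144
center_y = 108
radius = 36
color = 'yellow'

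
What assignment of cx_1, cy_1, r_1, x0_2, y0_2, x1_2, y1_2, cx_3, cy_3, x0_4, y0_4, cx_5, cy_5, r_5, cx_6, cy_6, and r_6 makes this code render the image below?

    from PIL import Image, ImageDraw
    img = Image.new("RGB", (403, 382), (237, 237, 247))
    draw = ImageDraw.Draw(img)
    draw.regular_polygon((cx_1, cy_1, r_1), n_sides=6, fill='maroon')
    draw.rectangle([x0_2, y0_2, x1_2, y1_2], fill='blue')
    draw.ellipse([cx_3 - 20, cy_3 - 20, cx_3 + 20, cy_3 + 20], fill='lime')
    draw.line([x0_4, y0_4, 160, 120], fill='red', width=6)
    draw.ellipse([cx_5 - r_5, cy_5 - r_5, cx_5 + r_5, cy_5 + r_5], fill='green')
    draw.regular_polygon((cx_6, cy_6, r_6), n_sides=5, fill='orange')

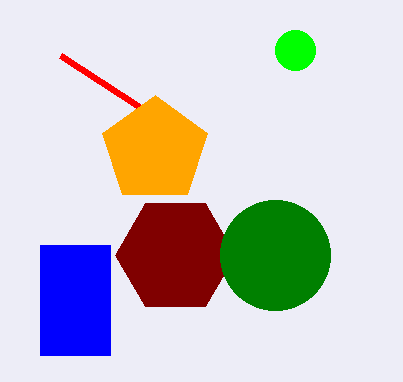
cx_1 = 175, cy_1 = 255, r_1 = 60, x0_2 = 40, y0_2 = 245, x1_2 = 110, y1_2 = 355, cx_3 = 295, cy_3 = 50, x0_4 = 60, y0_4 = 55, cx_5 = 275, cy_5 = 255, r_5 = 55, cx_6 = 155, cy_6 = 150, r_6 = 55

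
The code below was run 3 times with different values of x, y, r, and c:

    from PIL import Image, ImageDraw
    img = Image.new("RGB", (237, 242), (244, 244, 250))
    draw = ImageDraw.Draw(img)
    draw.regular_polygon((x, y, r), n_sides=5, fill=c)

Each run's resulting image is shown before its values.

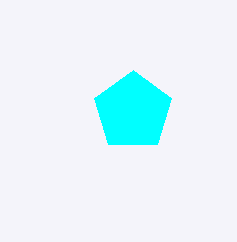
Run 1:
x = 133
y = 111
r = 41
c = 'cyan'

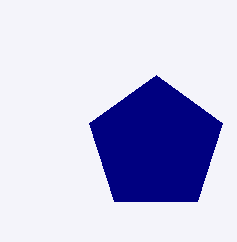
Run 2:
x = 156; y = 145; r = 70; c = 'navy'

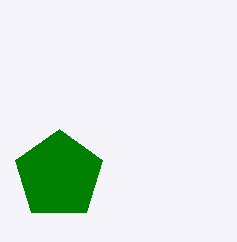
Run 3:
x = 59
y = 175
r = 46
c = 'green'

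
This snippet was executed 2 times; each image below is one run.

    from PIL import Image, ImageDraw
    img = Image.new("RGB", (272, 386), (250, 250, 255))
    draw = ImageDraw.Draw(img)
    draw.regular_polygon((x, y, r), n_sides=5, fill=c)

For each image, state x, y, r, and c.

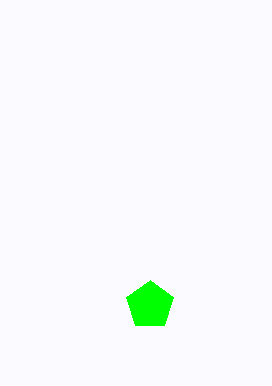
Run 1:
x = 150; y = 305; r = 25; c = 'lime'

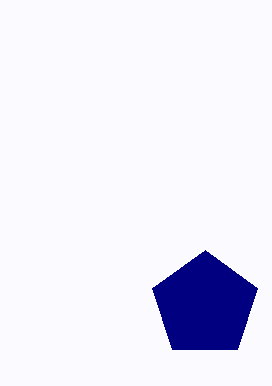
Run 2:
x = 205; y = 305; r = 55; c = 'navy'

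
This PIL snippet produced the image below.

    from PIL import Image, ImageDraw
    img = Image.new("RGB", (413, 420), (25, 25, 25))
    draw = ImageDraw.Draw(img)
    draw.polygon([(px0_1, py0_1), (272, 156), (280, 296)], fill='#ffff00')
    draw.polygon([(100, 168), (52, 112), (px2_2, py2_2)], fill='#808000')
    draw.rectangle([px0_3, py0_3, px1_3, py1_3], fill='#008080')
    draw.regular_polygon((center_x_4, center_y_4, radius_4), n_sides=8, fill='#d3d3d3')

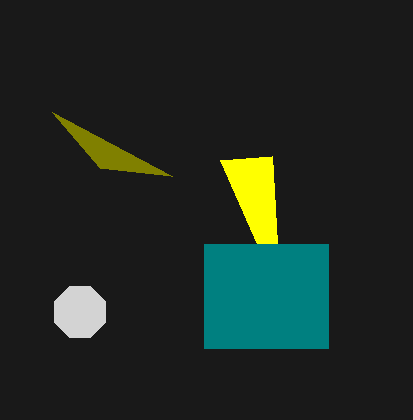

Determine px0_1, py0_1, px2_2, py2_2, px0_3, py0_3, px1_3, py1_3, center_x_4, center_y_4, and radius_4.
px0_1 = 220
py0_1 = 160
px2_2 = 172
py2_2 = 176
px0_3 = 204
py0_3 = 244
px1_3 = 328
py1_3 = 348
center_x_4 = 80
center_y_4 = 312
radius_4 = 28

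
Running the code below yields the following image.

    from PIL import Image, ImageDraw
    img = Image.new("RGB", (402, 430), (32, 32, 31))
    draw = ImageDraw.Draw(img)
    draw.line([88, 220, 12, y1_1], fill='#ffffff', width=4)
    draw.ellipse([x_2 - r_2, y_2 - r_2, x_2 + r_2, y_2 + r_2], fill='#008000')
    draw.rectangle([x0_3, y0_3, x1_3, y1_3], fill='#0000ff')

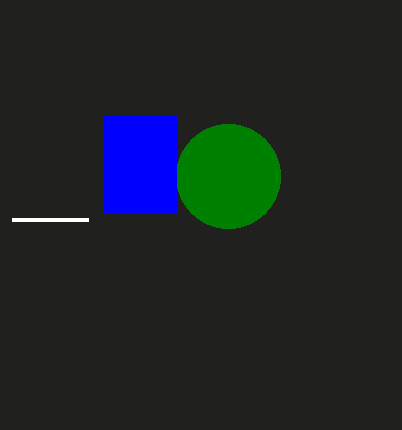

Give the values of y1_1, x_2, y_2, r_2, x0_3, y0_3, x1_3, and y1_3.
y1_1 = 220
x_2 = 228
y_2 = 176
r_2 = 52
x0_3 = 104
y0_3 = 116
x1_3 = 176
y1_3 = 212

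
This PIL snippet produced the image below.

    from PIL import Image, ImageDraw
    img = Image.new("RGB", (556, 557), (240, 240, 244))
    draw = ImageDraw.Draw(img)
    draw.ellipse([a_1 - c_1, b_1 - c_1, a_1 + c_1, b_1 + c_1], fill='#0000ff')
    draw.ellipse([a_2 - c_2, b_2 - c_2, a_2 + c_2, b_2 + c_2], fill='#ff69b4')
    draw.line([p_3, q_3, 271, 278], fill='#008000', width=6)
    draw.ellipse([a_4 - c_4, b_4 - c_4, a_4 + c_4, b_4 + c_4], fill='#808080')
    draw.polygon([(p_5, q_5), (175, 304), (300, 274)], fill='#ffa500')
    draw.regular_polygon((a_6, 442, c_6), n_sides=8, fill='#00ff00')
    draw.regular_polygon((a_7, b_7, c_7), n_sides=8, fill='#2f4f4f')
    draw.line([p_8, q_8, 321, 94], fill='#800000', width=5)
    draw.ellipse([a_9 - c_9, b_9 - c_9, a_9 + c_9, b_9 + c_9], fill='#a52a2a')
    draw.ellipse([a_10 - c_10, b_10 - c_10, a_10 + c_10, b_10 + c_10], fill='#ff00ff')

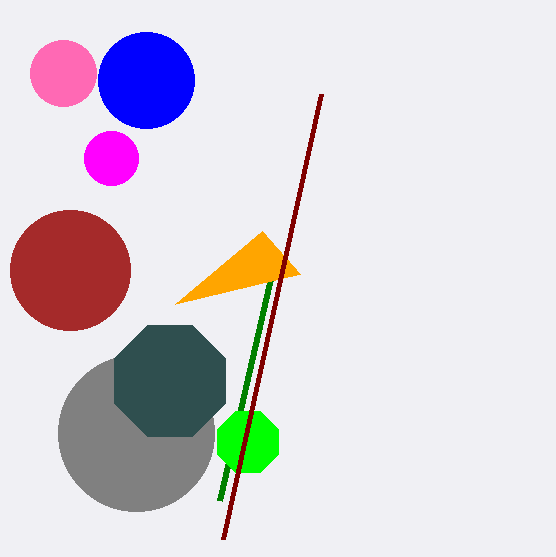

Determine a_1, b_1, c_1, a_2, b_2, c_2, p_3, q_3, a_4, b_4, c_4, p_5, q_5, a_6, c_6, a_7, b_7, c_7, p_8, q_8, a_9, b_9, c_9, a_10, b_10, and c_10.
a_1 = 146
b_1 = 80
c_1 = 48
a_2 = 63
b_2 = 73
c_2 = 33
p_3 = 220
q_3 = 500
a_4 = 136
b_4 = 433
c_4 = 78
p_5 = 262
q_5 = 231
a_6 = 248
c_6 = 33
a_7 = 170
b_7 = 381
c_7 = 60
p_8 = 223
q_8 = 539
a_9 = 70
b_9 = 270
c_9 = 60
a_10 = 111
b_10 = 158
c_10 = 27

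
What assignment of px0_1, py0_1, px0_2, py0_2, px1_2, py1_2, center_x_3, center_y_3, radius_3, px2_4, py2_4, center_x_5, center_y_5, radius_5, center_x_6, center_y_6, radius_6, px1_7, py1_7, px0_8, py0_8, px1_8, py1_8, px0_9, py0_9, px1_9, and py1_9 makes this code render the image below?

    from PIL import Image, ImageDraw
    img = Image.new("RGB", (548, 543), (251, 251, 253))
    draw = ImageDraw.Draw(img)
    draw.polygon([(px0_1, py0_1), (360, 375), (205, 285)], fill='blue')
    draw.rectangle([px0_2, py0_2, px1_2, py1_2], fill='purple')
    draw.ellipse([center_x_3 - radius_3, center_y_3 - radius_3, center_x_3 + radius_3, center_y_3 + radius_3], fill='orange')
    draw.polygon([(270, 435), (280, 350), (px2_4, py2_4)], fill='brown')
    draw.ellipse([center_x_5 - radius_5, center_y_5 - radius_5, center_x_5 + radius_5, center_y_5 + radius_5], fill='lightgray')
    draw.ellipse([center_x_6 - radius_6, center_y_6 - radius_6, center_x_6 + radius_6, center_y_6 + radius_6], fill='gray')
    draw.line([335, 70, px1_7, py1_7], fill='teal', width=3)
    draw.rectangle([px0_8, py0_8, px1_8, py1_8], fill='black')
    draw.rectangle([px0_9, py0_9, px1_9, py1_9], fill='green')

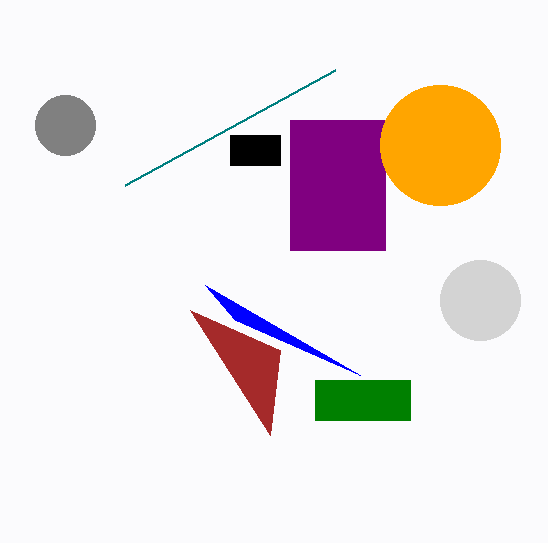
px0_1 = 235
py0_1 = 320
px0_2 = 290
py0_2 = 120
px1_2 = 385
py1_2 = 250
center_x_3 = 440
center_y_3 = 145
radius_3 = 60
px2_4 = 190
py2_4 = 310
center_x_5 = 480
center_y_5 = 300
radius_5 = 40
center_x_6 = 65
center_y_6 = 125
radius_6 = 30
px1_7 = 125
py1_7 = 185
px0_8 = 230
py0_8 = 135
px1_8 = 280
py1_8 = 165
px0_9 = 315
py0_9 = 380
px1_9 = 410
py1_9 = 420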